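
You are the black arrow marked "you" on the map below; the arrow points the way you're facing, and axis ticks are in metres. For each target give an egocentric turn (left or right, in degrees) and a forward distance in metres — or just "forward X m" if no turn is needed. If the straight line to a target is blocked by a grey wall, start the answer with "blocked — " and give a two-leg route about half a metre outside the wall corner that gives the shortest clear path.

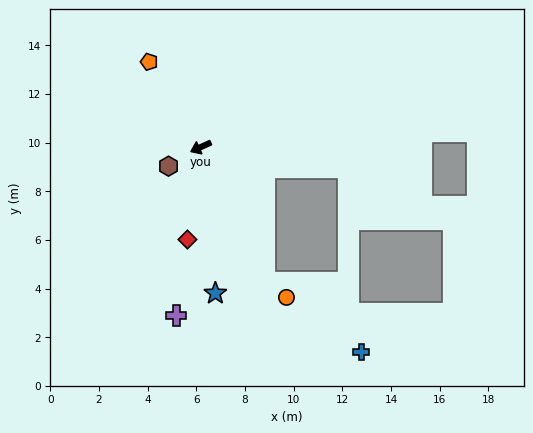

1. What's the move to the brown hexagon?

turn left 6°, forward 1.5 m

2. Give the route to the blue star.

turn left 71°, forward 6.0 m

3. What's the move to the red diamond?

turn left 57°, forward 3.8 m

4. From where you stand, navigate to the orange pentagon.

turn right 83°, forward 4.1 m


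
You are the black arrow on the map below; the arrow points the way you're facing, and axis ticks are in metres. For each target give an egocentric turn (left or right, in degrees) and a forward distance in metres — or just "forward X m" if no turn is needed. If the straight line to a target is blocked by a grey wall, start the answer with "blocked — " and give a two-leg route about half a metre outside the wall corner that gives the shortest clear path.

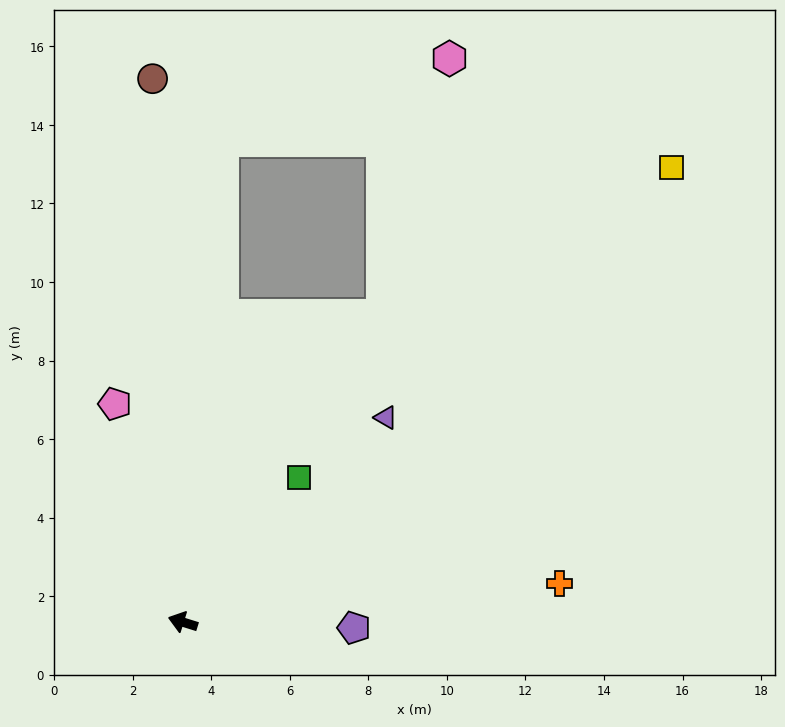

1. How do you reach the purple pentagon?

turn right 165°, forward 4.4 m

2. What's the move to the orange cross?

turn right 157°, forward 9.6 m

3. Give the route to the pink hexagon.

blocked — turn right 77°, forward 12.3 m, then turn right 66°, forward 6.1 m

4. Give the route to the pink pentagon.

turn right 55°, forward 5.8 m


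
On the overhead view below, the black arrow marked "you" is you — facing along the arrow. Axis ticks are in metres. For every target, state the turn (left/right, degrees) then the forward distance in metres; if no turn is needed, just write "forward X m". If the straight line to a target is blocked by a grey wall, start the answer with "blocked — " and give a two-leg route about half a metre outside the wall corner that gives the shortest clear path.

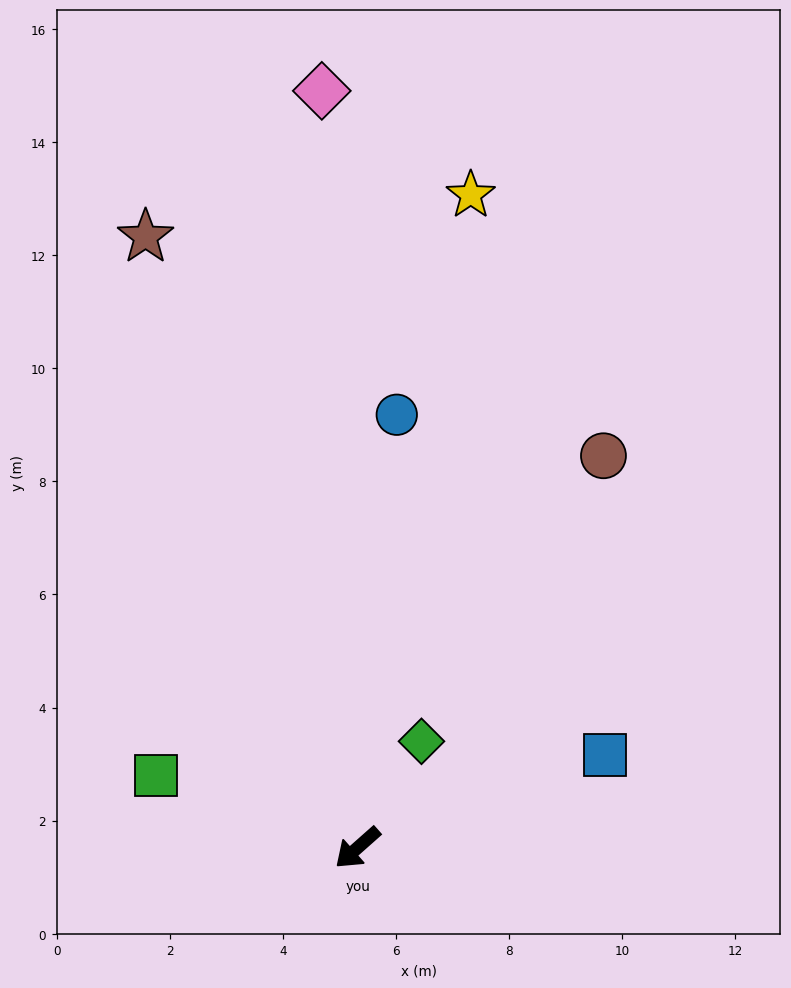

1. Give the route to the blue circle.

turn right 137°, forward 7.7 m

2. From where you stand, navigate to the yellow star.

turn right 141°, forward 11.7 m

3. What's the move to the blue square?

turn left 159°, forward 4.7 m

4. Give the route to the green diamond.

turn right 163°, forward 2.2 m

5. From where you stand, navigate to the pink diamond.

turn right 129°, forward 13.4 m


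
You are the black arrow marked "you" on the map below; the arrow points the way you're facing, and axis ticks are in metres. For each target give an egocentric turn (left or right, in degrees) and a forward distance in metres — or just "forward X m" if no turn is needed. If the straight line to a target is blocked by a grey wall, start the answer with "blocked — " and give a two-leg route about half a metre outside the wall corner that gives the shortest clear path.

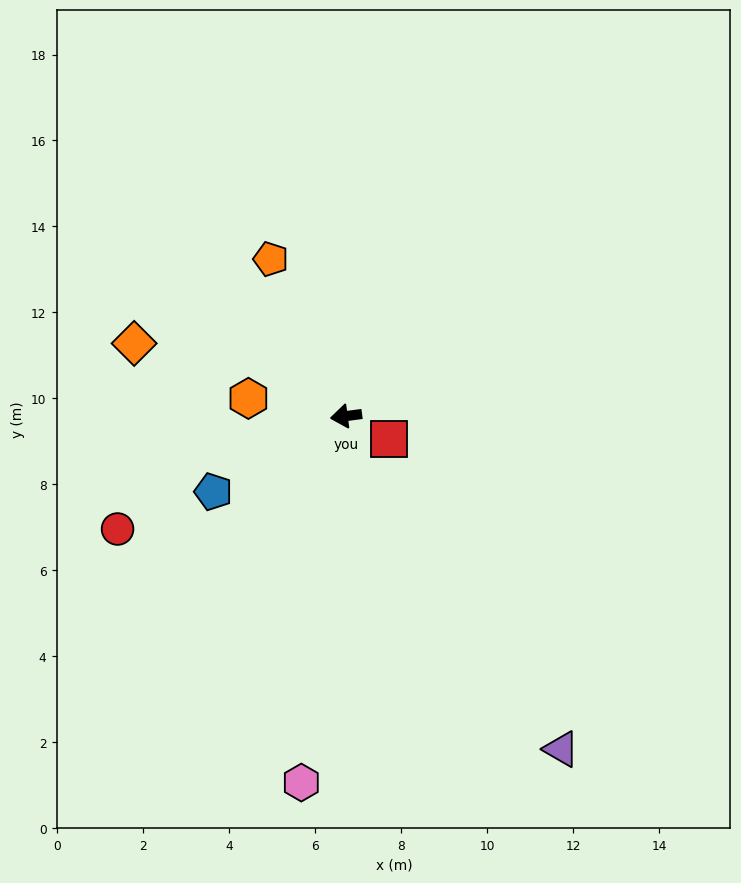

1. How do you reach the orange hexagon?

turn right 18°, forward 2.3 m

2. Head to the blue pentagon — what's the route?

turn left 22°, forward 3.6 m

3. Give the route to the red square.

turn left 144°, forward 1.1 m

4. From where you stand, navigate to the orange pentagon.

turn right 72°, forward 4.0 m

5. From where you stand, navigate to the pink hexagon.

turn left 75°, forward 8.6 m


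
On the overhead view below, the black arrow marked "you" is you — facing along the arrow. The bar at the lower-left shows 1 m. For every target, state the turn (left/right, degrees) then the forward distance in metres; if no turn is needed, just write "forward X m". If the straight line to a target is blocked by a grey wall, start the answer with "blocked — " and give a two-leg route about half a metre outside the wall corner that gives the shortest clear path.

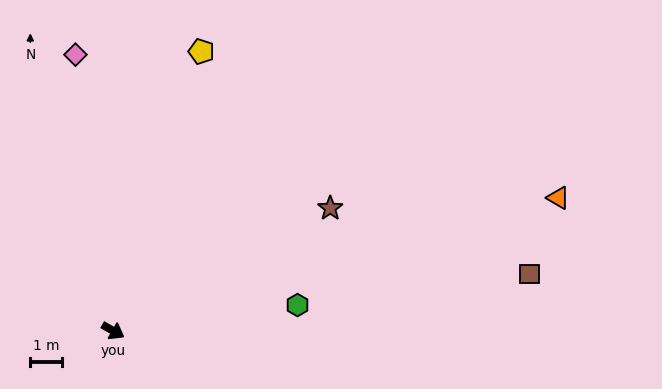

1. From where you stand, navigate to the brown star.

turn left 59°, forward 7.8 m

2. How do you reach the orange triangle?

turn left 46°, forward 14.4 m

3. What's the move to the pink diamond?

turn left 128°, forward 8.7 m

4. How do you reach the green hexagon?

turn left 38°, forward 5.8 m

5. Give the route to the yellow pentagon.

turn left 102°, forward 9.1 m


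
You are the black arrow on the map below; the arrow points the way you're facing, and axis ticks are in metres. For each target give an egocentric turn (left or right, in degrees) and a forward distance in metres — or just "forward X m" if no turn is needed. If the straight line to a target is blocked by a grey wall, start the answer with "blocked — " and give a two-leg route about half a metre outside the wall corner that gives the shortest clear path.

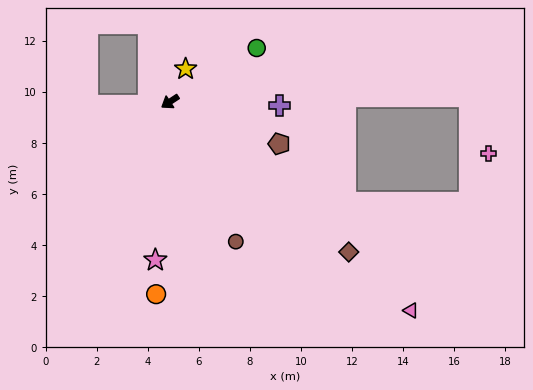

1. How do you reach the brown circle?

turn left 82°, forward 6.1 m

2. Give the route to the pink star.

turn left 51°, forward 6.2 m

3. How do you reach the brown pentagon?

turn left 125°, forward 4.6 m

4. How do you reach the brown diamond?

turn left 106°, forward 9.1 m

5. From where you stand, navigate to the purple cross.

turn left 144°, forward 4.3 m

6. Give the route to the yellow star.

turn right 149°, forward 1.4 m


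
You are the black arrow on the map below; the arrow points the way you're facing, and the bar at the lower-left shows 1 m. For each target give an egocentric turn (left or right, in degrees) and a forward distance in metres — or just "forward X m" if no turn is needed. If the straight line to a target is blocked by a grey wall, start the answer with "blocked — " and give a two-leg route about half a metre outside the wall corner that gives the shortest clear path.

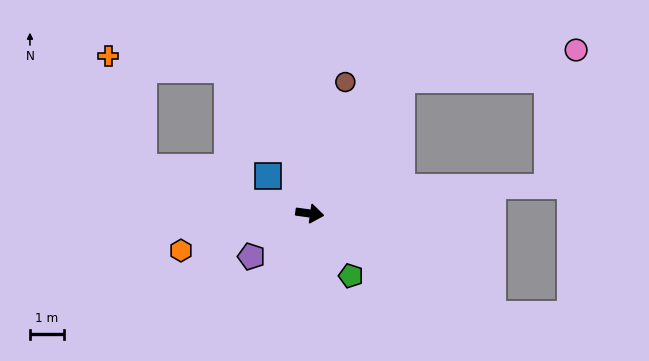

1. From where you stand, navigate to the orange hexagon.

turn right 156°, forward 3.9 m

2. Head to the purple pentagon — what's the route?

turn right 136°, forward 2.1 m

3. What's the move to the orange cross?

blocked — turn left 173°, forward 5.1 m, then turn right 58°, forward 3.5 m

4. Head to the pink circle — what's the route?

blocked — turn left 64°, forward 4.8 m, then turn right 47°, forward 5.2 m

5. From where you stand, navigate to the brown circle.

turn left 83°, forward 4.0 m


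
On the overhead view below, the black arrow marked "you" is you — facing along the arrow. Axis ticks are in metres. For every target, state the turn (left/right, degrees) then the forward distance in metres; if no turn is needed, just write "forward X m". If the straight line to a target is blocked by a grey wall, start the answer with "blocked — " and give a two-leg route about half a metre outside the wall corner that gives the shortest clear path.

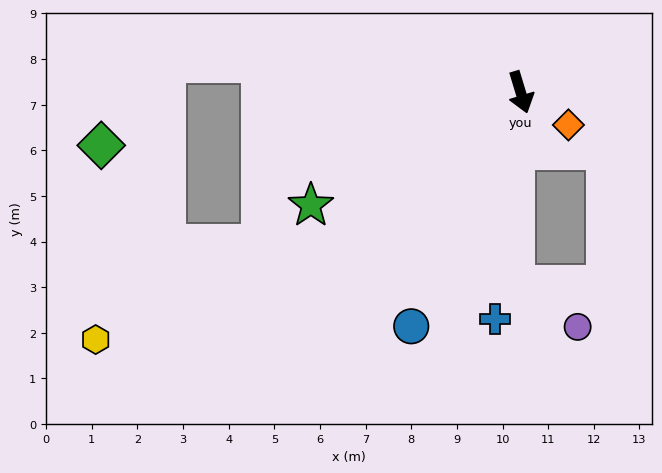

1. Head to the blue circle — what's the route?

turn right 42°, forward 5.7 m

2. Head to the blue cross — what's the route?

turn right 23°, forward 5.0 m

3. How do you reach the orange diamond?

turn left 39°, forward 1.3 m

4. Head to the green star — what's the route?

turn right 79°, forward 5.2 m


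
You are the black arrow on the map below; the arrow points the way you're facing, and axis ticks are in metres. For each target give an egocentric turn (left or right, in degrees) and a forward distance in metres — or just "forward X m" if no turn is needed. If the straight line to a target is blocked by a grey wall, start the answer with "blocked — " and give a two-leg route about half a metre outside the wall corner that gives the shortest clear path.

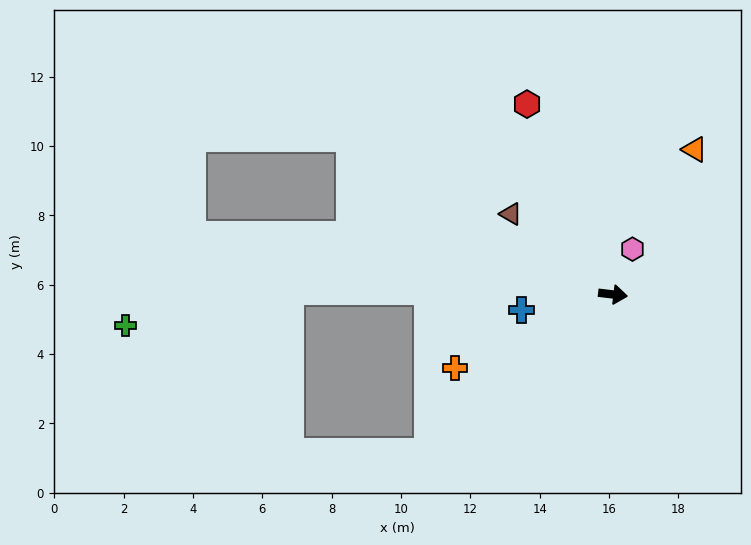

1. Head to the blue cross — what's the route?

turn right 164°, forward 2.7 m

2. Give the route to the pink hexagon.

turn left 74°, forward 1.4 m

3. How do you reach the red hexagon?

turn left 121°, forward 6.0 m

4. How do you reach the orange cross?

turn right 148°, forward 5.0 m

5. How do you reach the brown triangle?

turn left 149°, forward 3.8 m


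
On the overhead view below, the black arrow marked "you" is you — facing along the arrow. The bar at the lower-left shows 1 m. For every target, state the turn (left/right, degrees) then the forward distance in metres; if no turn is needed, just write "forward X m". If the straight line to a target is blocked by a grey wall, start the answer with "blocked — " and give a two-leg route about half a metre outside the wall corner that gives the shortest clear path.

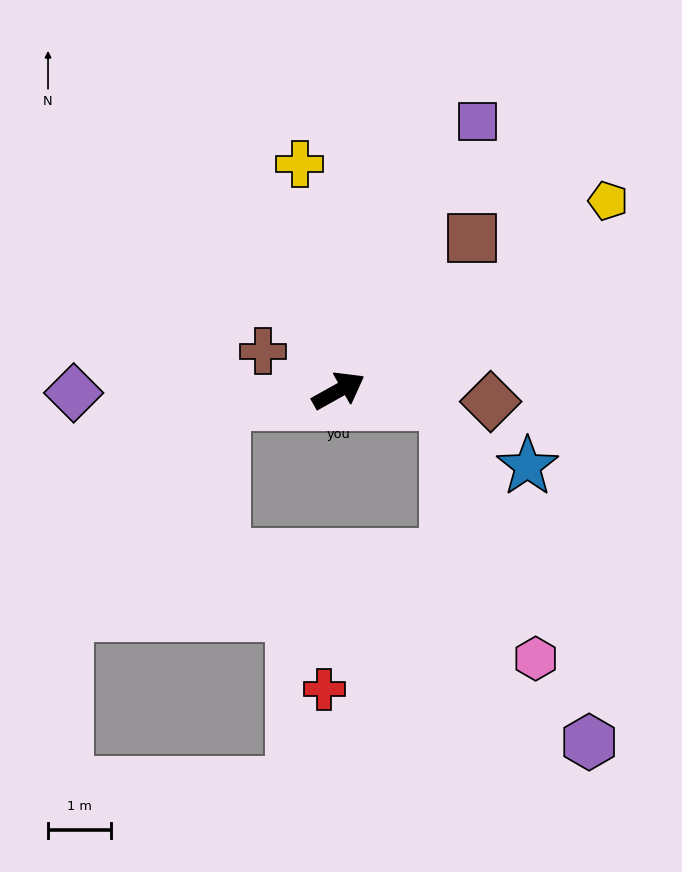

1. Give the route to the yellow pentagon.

turn left 6°, forward 5.2 m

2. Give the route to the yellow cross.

turn left 70°, forward 3.7 m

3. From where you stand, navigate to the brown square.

turn left 20°, forward 3.2 m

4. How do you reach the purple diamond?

turn left 151°, forward 4.2 m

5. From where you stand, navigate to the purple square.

turn left 33°, forward 4.8 m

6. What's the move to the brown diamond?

turn right 33°, forward 2.4 m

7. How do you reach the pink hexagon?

blocked — turn right 36°, forward 1.7 m, then turn right 64°, forward 4.3 m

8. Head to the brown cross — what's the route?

turn left 123°, forward 1.4 m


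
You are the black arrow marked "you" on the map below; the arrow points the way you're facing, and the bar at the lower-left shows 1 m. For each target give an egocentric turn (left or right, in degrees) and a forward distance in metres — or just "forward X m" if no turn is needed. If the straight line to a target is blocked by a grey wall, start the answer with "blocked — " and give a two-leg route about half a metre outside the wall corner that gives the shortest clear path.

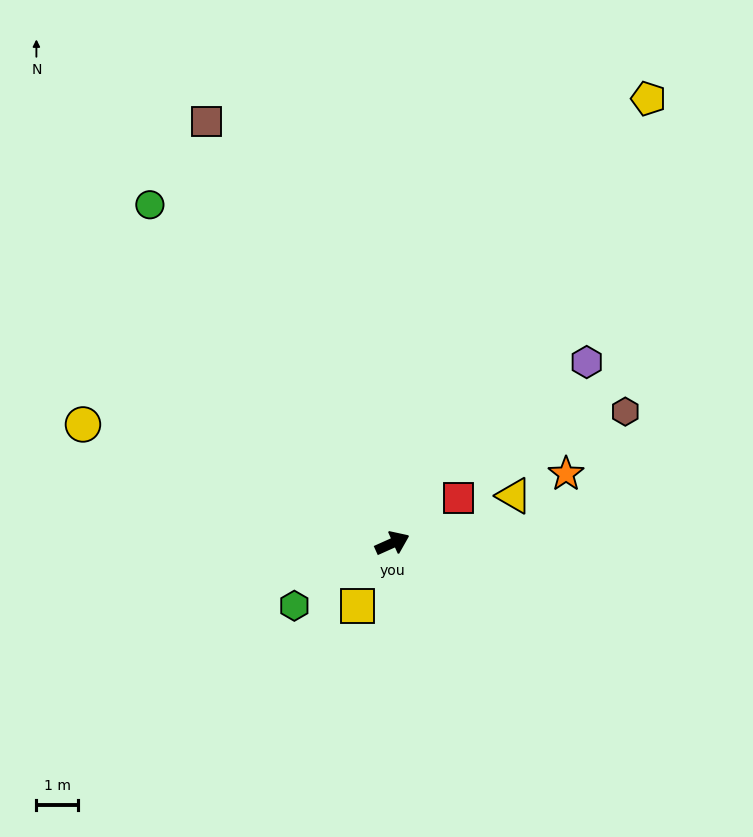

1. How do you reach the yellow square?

turn right 143°, forward 1.7 m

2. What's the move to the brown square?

turn left 90°, forward 11.0 m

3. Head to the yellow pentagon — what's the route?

turn left 36°, forward 12.2 m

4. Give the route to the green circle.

turn left 101°, forward 9.9 m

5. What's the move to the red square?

turn left 10°, forward 1.9 m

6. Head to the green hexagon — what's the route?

turn right 172°, forward 2.8 m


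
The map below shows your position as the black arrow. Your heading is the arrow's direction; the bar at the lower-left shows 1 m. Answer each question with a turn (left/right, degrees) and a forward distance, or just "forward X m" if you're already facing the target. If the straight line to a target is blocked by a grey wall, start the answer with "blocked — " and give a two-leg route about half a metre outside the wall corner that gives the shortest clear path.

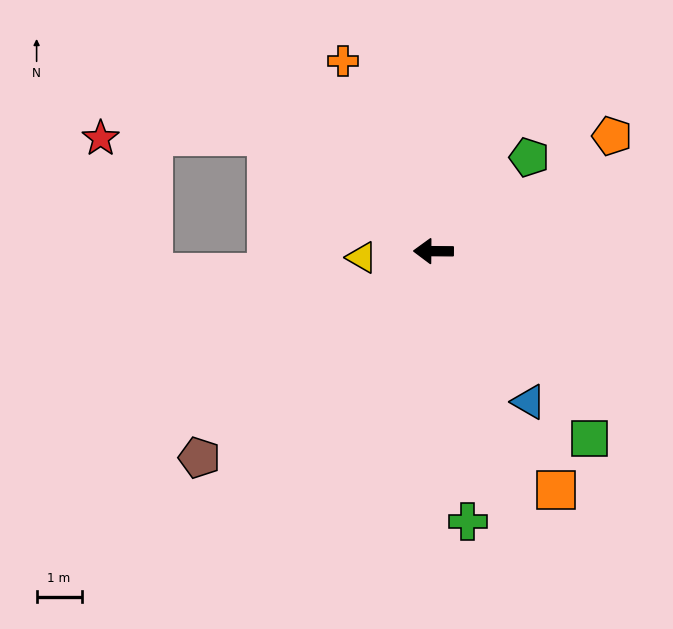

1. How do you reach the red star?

blocked — turn right 34°, forward 4.5 m, then turn left 35°, forward 3.7 m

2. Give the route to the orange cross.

turn right 64°, forward 4.7 m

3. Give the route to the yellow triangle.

turn left 5°, forward 1.6 m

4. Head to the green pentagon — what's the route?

turn right 135°, forward 3.0 m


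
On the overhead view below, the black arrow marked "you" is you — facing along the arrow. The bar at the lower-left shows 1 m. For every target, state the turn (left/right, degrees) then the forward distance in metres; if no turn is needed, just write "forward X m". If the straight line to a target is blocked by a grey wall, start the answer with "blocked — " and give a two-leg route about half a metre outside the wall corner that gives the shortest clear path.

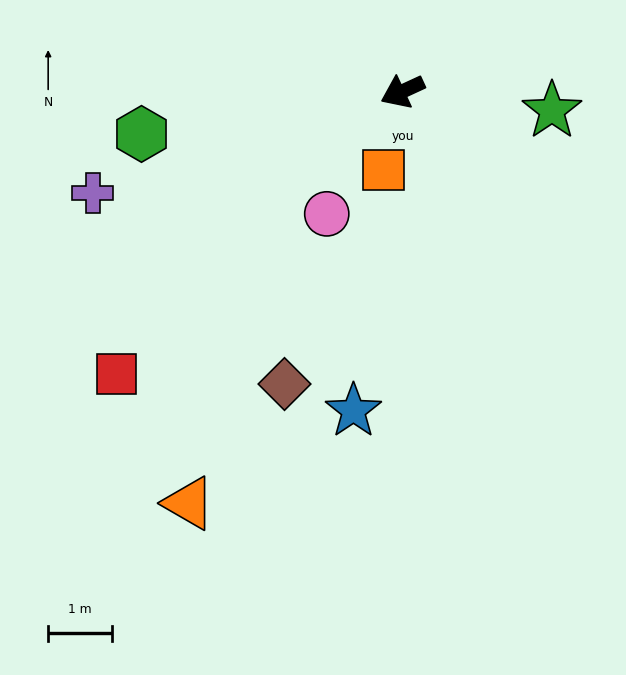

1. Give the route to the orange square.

turn left 52°, forward 1.3 m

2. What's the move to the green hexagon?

turn right 16°, forward 4.1 m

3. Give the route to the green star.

turn left 148°, forward 2.4 m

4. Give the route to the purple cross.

turn right 7°, forward 5.1 m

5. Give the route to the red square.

turn left 20°, forward 6.3 m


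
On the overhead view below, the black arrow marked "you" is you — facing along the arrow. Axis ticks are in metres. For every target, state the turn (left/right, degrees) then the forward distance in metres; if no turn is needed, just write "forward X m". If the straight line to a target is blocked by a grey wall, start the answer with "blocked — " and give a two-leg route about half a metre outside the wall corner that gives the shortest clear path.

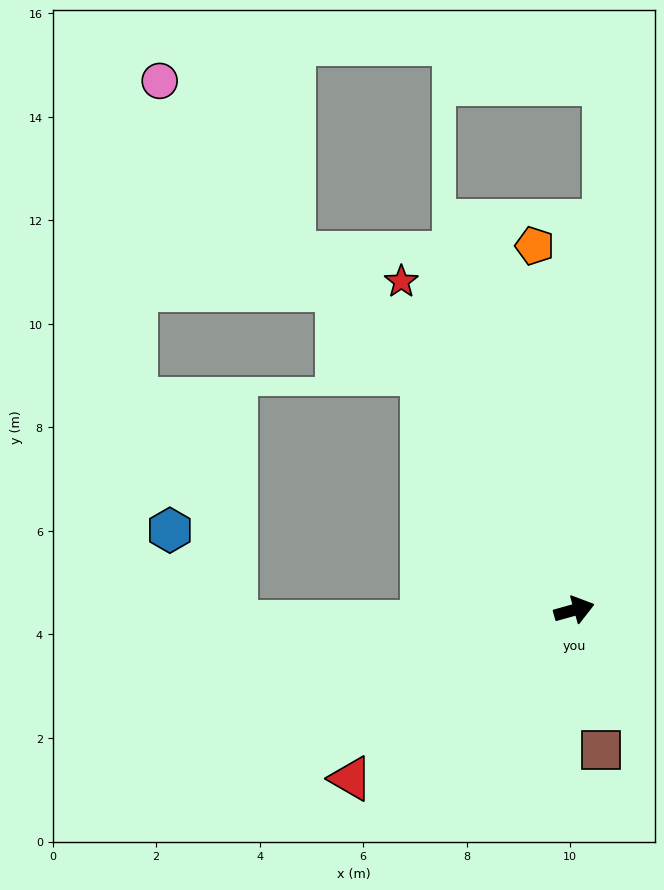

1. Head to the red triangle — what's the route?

turn right 159°, forward 5.4 m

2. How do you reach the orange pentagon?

turn left 81°, forward 7.1 m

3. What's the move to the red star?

turn left 102°, forward 7.2 m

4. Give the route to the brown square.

turn right 95°, forward 2.8 m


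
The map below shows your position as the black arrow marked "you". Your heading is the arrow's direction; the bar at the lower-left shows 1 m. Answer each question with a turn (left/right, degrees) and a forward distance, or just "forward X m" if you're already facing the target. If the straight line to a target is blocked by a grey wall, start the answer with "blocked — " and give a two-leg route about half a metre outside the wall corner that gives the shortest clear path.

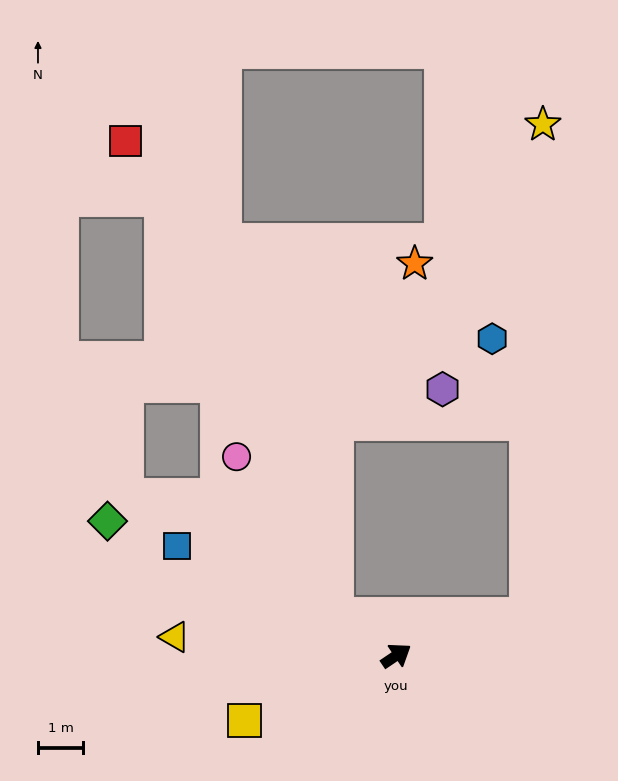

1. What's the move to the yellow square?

turn left 169°, forward 3.6 m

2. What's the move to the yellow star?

blocked — turn right 18°, forward 3.0 m, then turn left 72°, forward 10.8 m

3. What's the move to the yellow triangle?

turn left 141°, forward 4.9 m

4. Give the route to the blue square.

turn left 119°, forward 5.4 m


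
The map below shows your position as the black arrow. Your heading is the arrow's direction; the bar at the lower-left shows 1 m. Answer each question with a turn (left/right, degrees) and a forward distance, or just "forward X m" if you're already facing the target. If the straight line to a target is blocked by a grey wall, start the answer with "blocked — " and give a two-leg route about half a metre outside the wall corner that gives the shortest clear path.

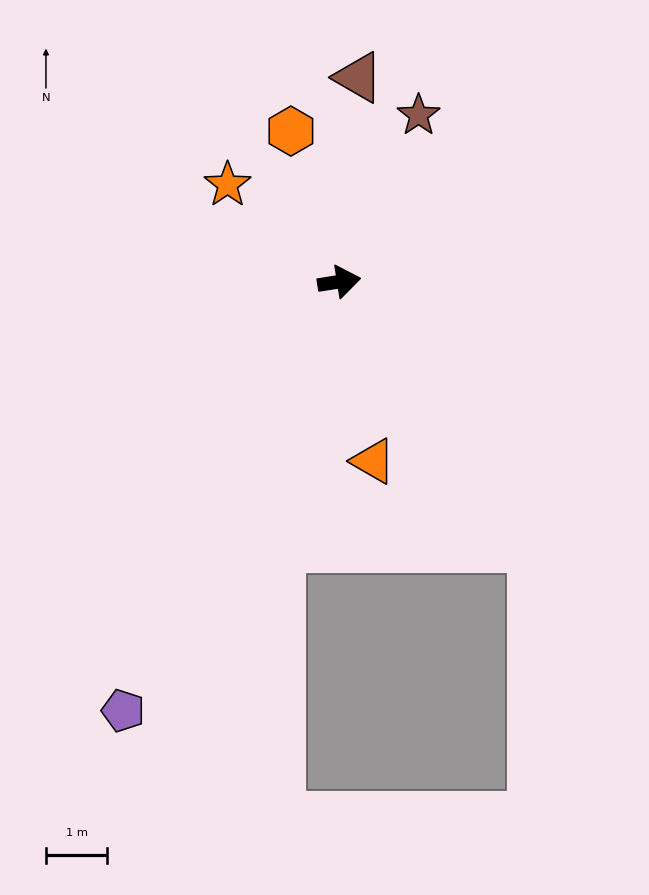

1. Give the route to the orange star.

turn left 130°, forward 2.4 m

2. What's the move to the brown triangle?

turn left 76°, forward 3.3 m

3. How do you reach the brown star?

turn left 56°, forward 3.0 m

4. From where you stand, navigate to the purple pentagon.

turn right 126°, forward 7.8 m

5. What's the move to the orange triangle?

turn right 88°, forward 3.0 m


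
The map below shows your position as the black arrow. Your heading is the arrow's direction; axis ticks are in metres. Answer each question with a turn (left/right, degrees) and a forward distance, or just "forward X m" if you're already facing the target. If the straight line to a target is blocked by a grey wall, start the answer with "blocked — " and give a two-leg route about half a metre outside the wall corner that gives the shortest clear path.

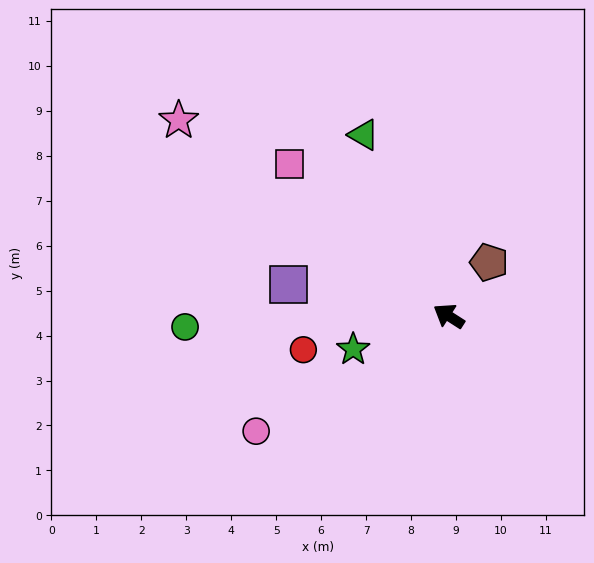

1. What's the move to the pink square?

turn right 11°, forward 4.9 m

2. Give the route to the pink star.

turn right 3°, forward 7.4 m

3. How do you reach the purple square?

turn left 22°, forward 3.6 m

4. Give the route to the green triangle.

turn right 32°, forward 4.5 m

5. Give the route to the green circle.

turn left 35°, forward 5.9 m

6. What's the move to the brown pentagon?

turn right 94°, forward 1.5 m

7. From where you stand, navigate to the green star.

turn left 52°, forward 2.3 m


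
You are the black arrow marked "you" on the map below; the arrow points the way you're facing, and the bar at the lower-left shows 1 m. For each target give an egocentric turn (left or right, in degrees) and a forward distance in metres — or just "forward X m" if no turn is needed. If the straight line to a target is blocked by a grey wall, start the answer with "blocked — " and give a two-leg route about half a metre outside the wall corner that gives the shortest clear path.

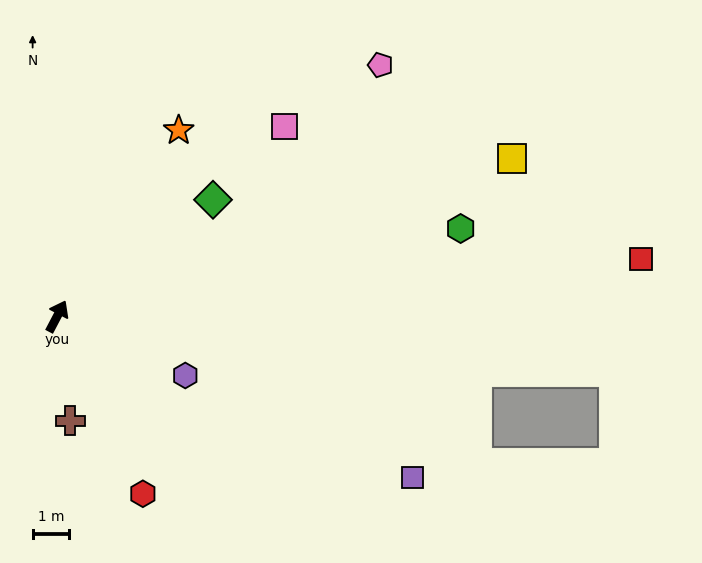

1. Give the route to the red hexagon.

turn right 127°, forward 5.4 m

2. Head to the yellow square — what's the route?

turn right 43°, forward 13.3 m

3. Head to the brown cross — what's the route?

turn right 145°, forward 2.9 m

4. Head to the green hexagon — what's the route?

turn right 50°, forward 11.4 m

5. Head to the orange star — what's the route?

turn right 5°, forward 6.1 m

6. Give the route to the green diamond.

turn right 26°, forward 5.4 m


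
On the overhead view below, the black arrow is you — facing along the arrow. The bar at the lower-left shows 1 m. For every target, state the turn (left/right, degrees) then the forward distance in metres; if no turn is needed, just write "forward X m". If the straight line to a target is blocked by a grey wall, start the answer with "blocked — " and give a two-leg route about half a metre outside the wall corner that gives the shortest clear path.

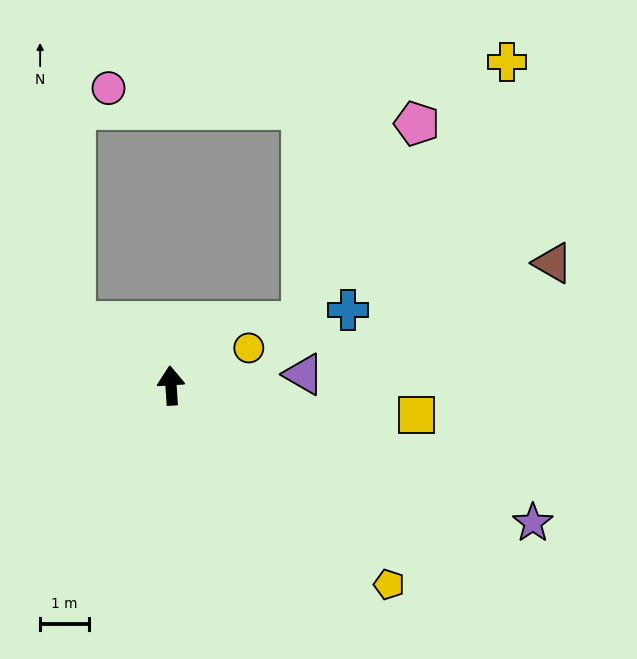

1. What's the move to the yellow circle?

turn right 68°, forward 1.8 m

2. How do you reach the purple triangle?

turn right 89°, forward 2.7 m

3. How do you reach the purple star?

turn right 114°, forward 8.0 m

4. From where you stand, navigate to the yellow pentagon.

turn right 136°, forward 6.1 m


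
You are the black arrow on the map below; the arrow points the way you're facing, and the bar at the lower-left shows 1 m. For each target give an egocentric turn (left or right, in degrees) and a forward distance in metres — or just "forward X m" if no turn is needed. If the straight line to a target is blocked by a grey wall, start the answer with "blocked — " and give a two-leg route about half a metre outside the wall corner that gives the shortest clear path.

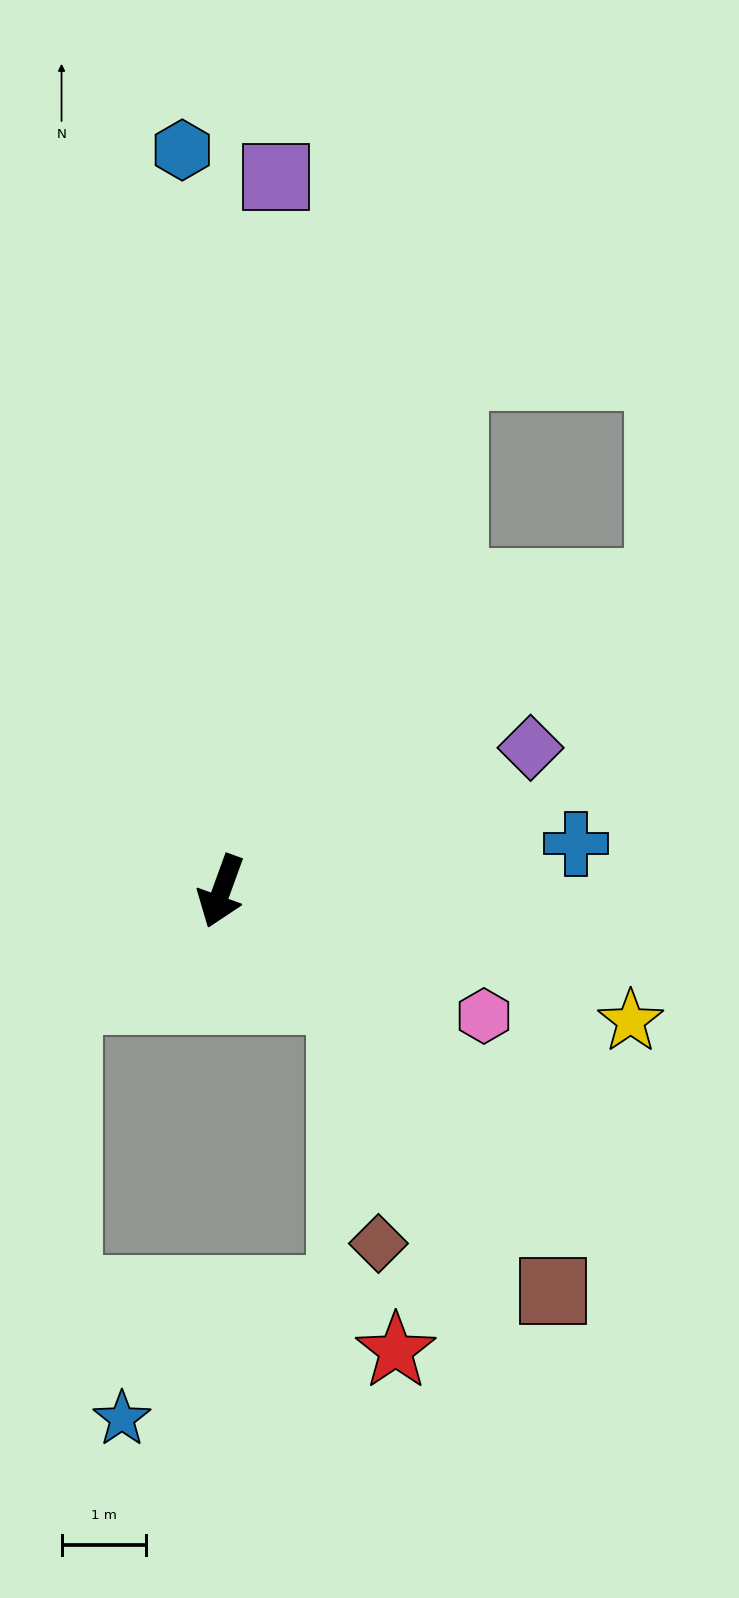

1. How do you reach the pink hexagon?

turn left 85°, forward 3.4 m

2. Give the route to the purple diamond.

turn left 135°, forward 4.0 m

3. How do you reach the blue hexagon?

turn right 157°, forward 8.8 m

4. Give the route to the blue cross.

turn left 118°, forward 4.2 m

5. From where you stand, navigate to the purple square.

turn right 164°, forward 8.5 m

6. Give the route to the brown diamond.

blocked — turn left 69°, forward 1.9 m, then turn right 41°, forward 2.9 m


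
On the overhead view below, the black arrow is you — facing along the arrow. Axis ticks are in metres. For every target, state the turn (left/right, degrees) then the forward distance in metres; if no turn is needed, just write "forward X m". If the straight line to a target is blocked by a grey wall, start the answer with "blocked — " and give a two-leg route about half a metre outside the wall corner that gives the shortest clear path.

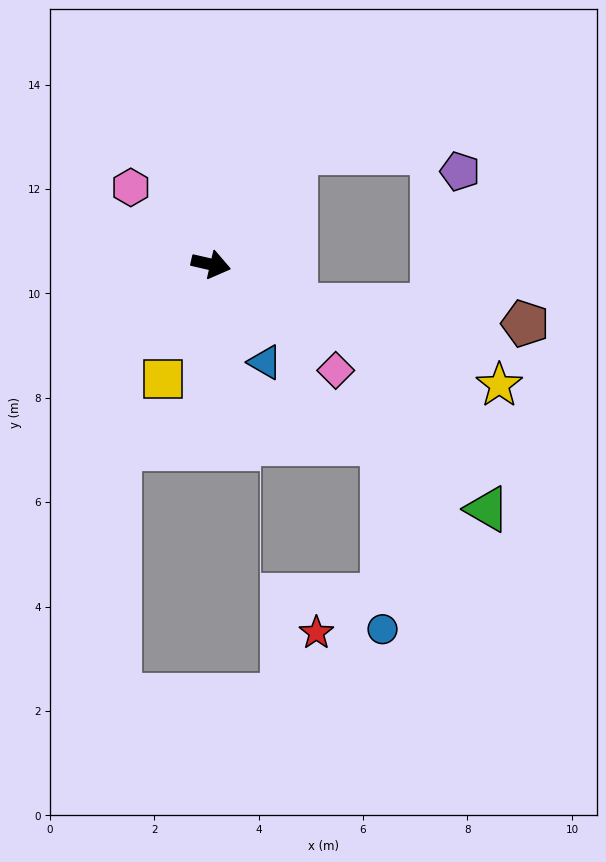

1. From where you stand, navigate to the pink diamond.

turn right 27°, forward 3.1 m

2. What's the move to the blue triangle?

turn right 48°, forward 2.1 m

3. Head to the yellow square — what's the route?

turn right 100°, forward 2.4 m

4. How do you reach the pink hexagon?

turn left 149°, forward 2.1 m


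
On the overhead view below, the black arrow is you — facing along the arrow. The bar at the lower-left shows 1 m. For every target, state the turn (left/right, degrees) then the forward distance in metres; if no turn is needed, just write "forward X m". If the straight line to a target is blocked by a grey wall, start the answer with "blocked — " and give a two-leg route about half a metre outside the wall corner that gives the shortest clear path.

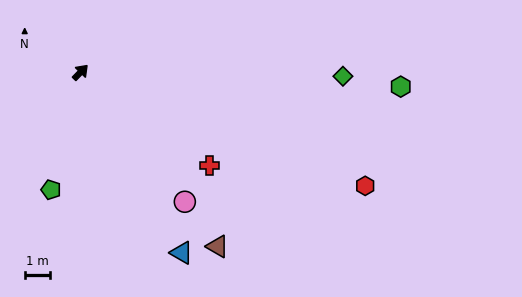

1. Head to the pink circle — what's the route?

turn right 97°, forward 6.5 m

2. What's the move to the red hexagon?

turn right 68°, forward 12.0 m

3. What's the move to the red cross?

turn right 82°, forward 6.2 m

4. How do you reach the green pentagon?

turn right 150°, forward 4.8 m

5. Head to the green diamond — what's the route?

turn right 47°, forward 10.3 m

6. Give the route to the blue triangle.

turn right 107°, forward 8.1 m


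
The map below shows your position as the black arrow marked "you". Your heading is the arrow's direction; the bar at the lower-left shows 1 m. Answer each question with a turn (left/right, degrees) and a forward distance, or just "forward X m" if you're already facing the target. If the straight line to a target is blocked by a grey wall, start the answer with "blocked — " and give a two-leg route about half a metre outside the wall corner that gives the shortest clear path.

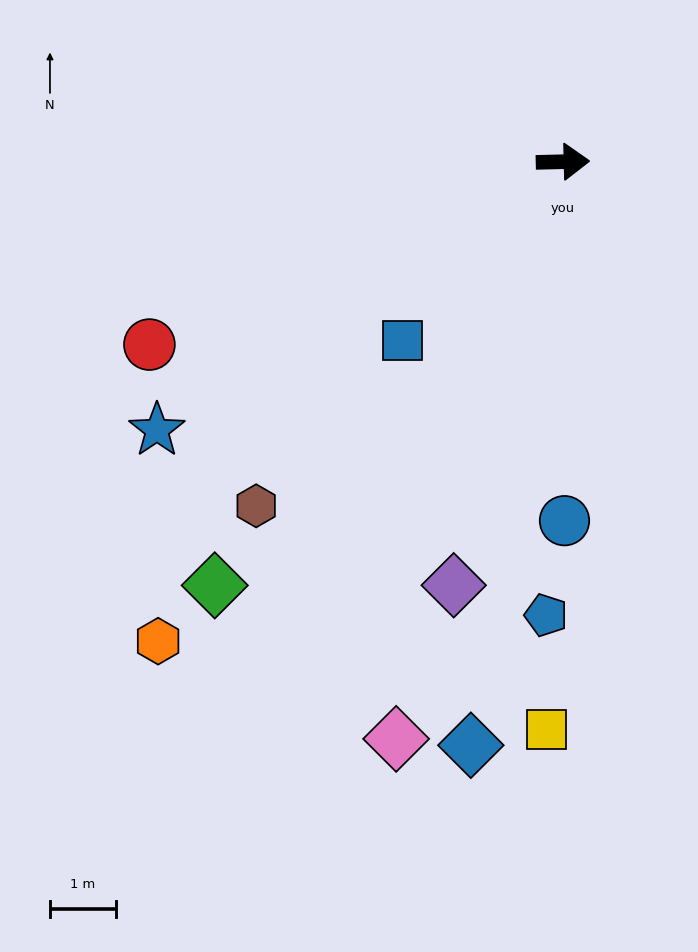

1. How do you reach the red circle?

turn right 158°, forward 6.9 m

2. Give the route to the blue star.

turn right 148°, forward 7.4 m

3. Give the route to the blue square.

turn right 133°, forward 3.6 m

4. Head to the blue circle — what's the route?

turn right 91°, forward 5.4 m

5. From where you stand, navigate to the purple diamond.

turn right 106°, forward 6.6 m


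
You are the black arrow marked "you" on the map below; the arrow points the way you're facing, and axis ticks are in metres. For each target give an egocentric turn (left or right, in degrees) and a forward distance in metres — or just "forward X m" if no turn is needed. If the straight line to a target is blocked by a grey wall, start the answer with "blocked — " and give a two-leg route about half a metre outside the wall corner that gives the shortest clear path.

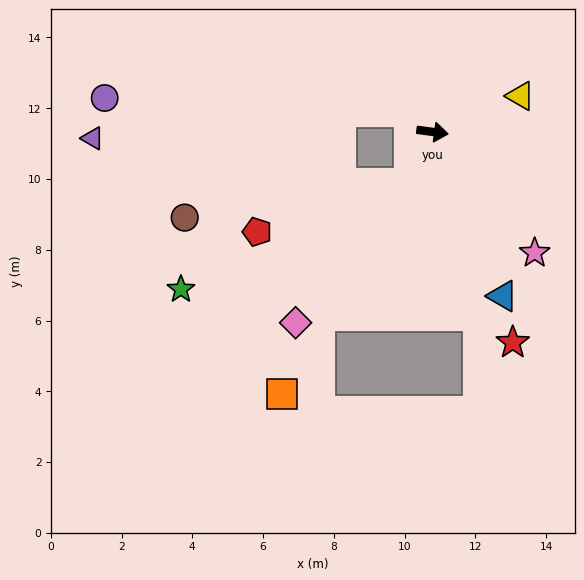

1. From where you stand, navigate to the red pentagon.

blocked — turn right 107°, forward 1.6 m, then turn right 48°, forward 4.5 m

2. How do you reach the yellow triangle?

turn left 30°, forward 2.7 m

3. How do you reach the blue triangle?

turn right 59°, forward 5.0 m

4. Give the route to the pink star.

turn right 42°, forward 4.5 m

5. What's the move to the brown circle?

blocked — turn right 107°, forward 1.6 m, then turn right 57°, forward 6.4 m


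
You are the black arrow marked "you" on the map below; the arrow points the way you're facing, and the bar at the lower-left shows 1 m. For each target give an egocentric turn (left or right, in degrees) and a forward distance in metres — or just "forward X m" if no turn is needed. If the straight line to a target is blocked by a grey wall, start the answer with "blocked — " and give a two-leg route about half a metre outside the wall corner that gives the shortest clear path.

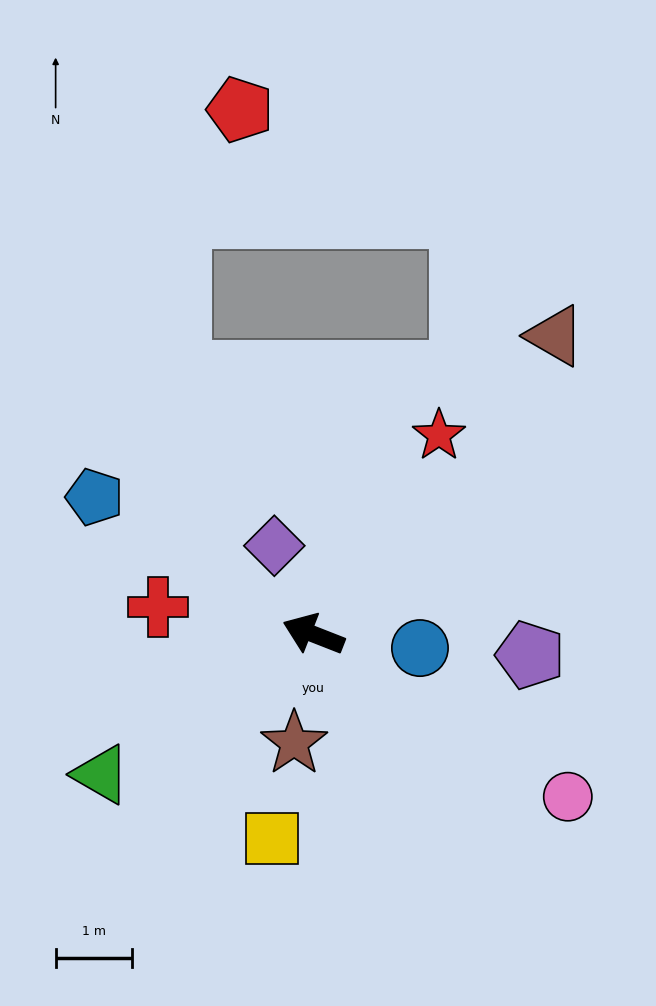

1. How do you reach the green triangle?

turn left 55°, forward 3.3 m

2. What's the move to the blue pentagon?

turn right 11°, forward 3.4 m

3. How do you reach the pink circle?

turn left 169°, forward 4.0 m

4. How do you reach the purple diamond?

turn right 45°, forward 1.3 m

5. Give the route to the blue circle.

turn right 166°, forward 1.4 m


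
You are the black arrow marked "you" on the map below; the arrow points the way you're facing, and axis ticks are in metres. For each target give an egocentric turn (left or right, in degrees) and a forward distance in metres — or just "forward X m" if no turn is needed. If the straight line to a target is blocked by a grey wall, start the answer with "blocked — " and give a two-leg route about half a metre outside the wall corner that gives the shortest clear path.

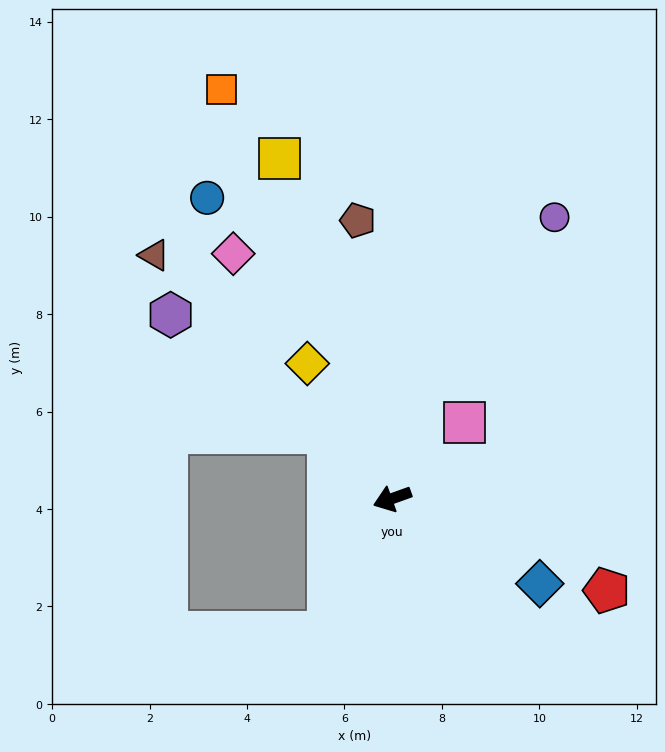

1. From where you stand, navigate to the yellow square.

turn right 91°, forward 7.3 m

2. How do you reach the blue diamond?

turn left 130°, forward 3.5 m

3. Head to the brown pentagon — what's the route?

turn right 103°, forward 5.8 m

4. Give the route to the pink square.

turn right 153°, forward 2.2 m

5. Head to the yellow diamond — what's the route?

turn right 78°, forward 3.3 m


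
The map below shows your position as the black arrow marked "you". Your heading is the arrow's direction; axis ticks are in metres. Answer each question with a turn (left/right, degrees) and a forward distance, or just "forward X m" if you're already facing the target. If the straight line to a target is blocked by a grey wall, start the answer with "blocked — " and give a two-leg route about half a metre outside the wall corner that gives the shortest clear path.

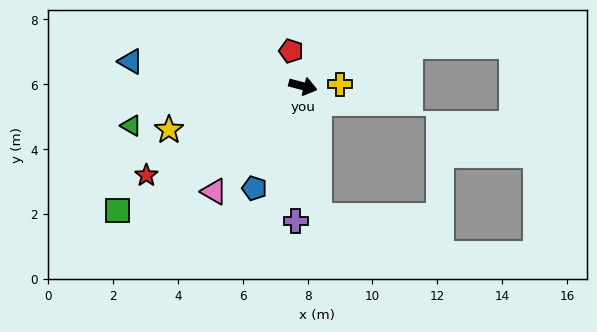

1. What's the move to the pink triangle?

turn right 116°, forward 4.3 m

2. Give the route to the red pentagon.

turn left 123°, forward 1.1 m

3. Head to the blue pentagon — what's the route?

turn right 101°, forward 3.5 m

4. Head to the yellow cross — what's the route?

turn left 17°, forward 1.1 m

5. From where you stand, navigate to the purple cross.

turn right 79°, forward 4.2 m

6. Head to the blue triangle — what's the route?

turn right 174°, forward 5.4 m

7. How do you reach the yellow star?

turn right 147°, forward 4.3 m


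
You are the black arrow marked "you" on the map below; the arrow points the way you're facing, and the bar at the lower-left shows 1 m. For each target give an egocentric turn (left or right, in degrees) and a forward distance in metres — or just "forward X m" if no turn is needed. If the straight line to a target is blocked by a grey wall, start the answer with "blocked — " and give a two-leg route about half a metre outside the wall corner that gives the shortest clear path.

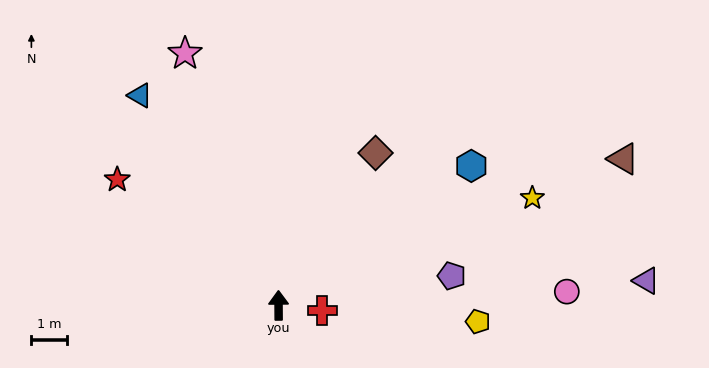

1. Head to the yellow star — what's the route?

turn right 67°, forward 7.8 m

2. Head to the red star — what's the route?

turn left 52°, forward 5.8 m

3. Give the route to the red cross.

turn right 97°, forward 1.2 m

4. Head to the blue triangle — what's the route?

turn left 33°, forward 7.1 m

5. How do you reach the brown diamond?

turn right 33°, forward 5.1 m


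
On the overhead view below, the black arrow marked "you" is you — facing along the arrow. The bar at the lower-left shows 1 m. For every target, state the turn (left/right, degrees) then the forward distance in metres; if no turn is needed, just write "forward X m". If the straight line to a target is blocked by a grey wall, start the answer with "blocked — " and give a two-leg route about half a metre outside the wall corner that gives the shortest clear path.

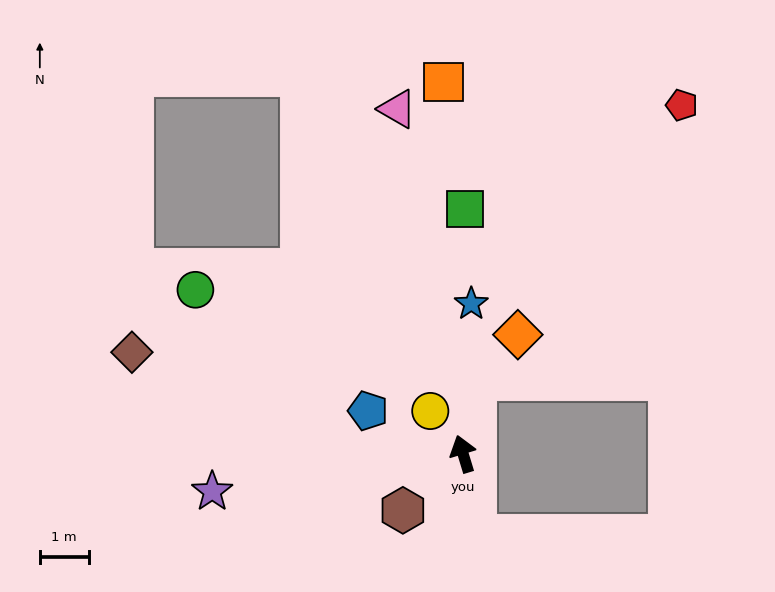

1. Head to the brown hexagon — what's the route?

turn left 116°, forward 1.7 m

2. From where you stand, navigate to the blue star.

turn right 20°, forward 3.1 m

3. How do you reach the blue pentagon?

turn left 49°, forward 2.1 m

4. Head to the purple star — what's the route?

turn left 82°, forward 5.2 m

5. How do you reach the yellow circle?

turn left 21°, forward 1.1 m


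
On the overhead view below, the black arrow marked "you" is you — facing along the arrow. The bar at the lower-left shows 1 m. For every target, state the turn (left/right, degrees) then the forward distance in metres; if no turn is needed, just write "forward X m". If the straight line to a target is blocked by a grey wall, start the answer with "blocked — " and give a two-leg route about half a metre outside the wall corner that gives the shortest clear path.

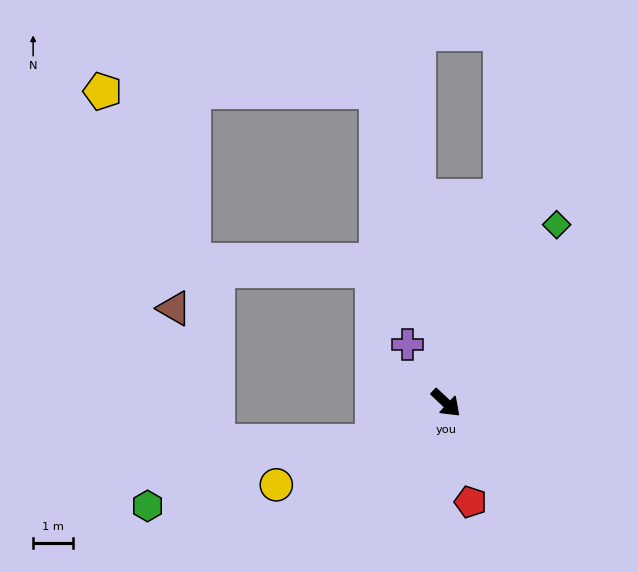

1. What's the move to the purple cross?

turn left 167°, forward 1.7 m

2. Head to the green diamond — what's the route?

turn left 101°, forward 5.2 m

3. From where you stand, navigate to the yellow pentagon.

blocked — turn left 146°, forward 7.9 m, then turn left 77°, forward 6.8 m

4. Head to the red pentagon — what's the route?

turn right 33°, forward 2.5 m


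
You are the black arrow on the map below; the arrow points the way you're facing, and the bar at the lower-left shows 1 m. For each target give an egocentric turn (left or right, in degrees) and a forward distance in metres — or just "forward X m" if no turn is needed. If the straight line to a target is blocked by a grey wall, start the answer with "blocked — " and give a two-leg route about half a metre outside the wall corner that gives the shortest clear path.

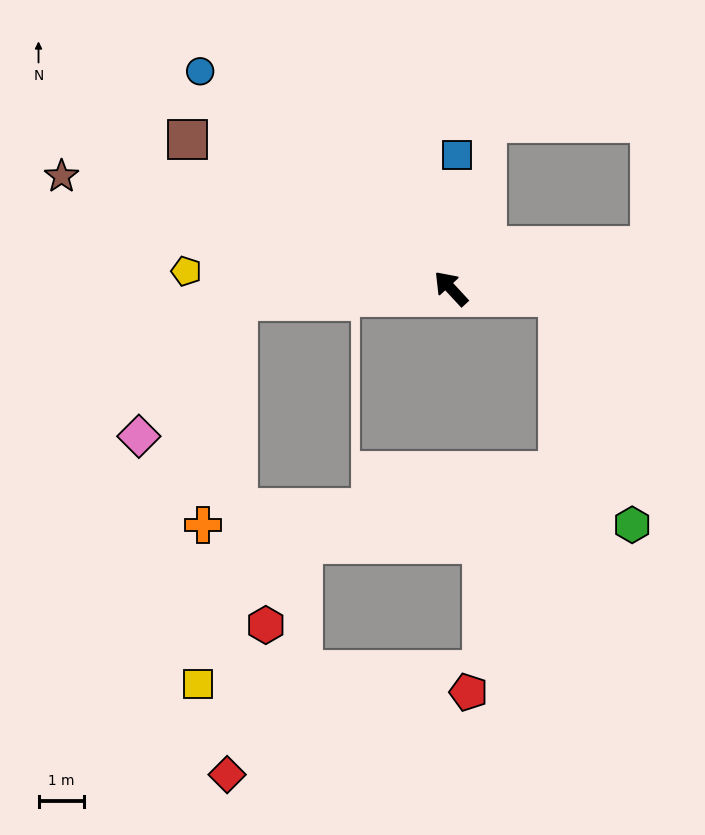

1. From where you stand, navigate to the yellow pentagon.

turn left 44°, forward 5.8 m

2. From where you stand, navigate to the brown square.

turn left 18°, forward 6.6 m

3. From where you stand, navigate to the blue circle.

turn left 6°, forward 7.2 m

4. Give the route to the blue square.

turn right 45°, forward 2.9 m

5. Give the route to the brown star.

turn left 31°, forward 8.8 m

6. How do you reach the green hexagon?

blocked — turn right 138°, forward 2.3 m, then turn right 67°, forward 5.2 m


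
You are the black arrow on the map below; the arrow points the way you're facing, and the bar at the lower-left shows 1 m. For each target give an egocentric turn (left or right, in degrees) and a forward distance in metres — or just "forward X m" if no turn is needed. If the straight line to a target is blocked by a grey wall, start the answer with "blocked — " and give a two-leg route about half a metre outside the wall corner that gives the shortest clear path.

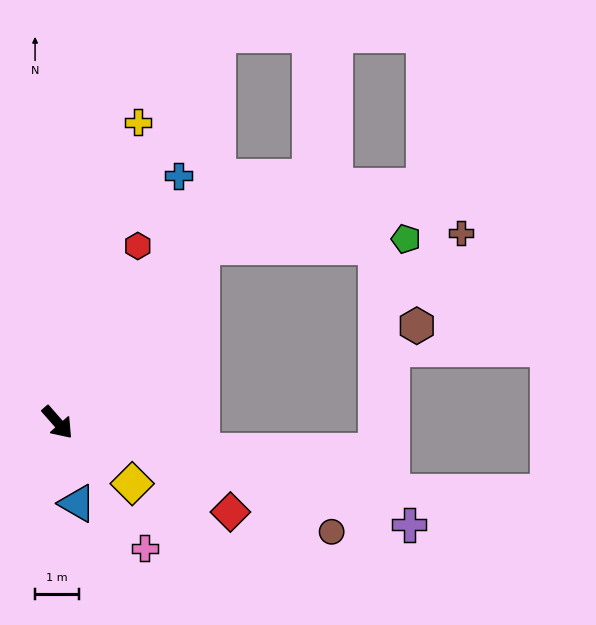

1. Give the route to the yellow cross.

turn left 124°, forward 7.1 m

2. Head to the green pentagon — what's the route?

blocked — turn left 99°, forward 5.2 m, then turn right 48°, forward 4.7 m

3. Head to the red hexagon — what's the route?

turn left 114°, forward 4.5 m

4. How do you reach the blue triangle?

turn right 28°, forward 1.9 m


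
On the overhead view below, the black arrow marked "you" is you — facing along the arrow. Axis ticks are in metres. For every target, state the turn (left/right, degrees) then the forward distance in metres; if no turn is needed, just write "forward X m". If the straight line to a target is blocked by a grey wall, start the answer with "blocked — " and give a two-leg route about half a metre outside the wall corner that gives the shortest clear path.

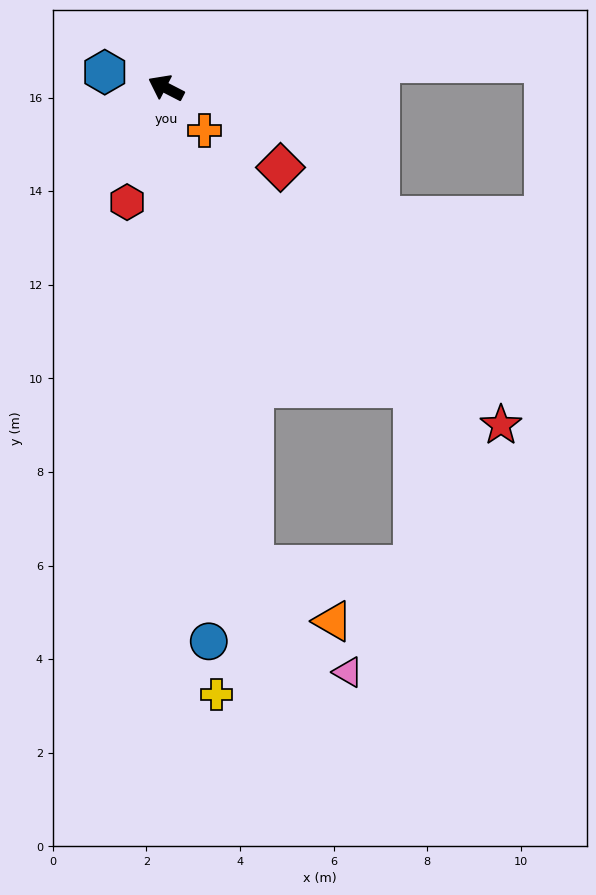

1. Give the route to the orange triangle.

blocked — turn left 128°, forward 10.4 m, then turn left 44°, forward 2.1 m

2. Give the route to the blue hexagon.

turn left 13°, forward 1.4 m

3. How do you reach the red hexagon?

turn left 98°, forward 2.6 m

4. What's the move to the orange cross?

turn left 160°, forward 1.2 m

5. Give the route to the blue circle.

turn left 122°, forward 11.9 m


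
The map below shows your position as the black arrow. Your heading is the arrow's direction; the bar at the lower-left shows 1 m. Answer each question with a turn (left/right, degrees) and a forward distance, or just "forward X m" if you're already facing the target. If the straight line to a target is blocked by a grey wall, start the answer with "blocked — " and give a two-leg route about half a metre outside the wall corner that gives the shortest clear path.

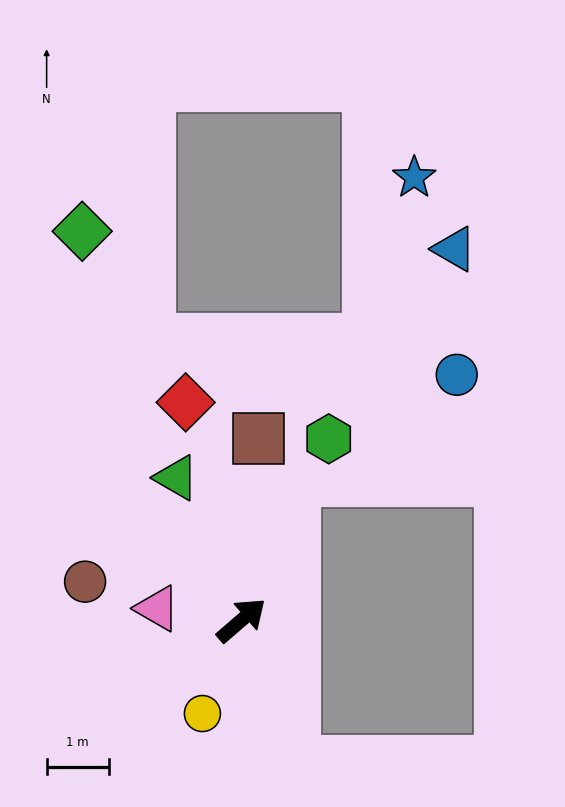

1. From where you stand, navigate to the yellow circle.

turn right 153°, forward 1.6 m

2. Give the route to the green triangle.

turn left 74°, forward 2.5 m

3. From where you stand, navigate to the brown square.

turn left 44°, forward 2.9 m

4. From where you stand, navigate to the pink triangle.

turn left 131°, forward 1.4 m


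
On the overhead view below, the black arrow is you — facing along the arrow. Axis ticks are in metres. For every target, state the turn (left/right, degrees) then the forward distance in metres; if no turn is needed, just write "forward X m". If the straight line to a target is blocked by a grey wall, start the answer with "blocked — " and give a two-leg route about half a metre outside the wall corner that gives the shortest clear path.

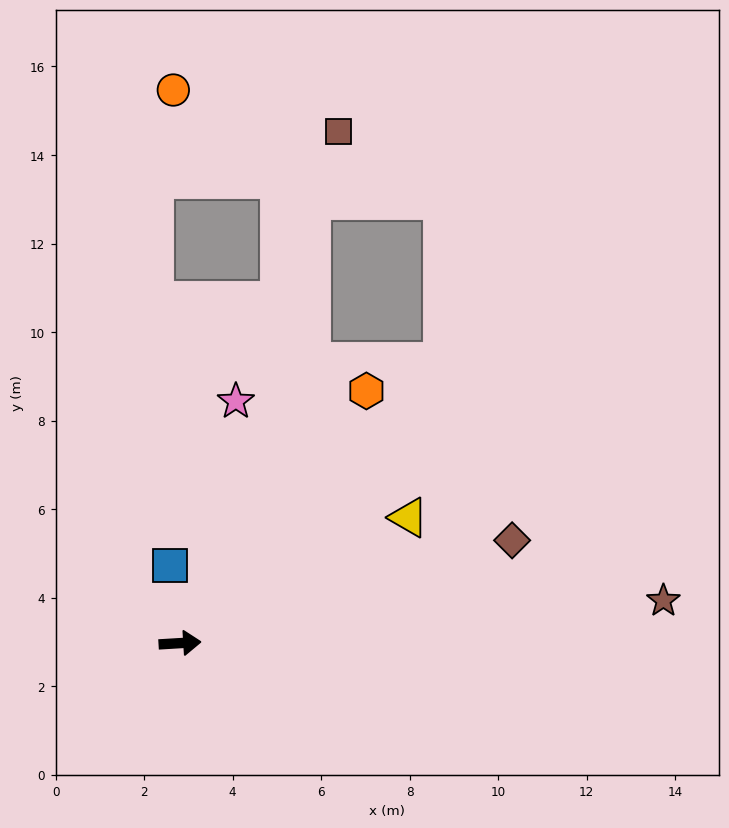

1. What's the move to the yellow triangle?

turn left 25°, forward 5.9 m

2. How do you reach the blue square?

turn left 94°, forward 1.8 m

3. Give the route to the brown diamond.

turn left 14°, forward 7.9 m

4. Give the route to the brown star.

forward 11.0 m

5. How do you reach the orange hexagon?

turn left 50°, forward 7.1 m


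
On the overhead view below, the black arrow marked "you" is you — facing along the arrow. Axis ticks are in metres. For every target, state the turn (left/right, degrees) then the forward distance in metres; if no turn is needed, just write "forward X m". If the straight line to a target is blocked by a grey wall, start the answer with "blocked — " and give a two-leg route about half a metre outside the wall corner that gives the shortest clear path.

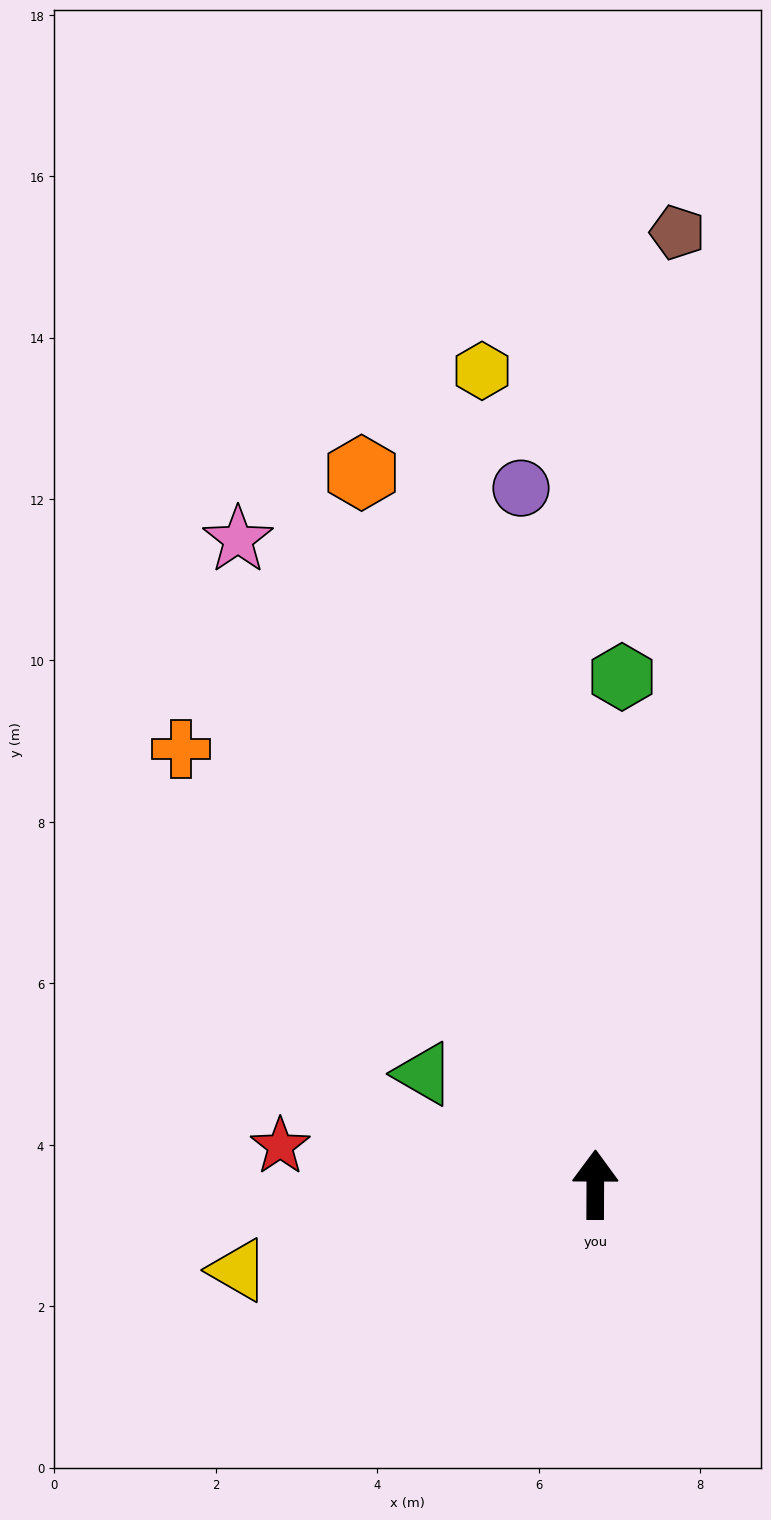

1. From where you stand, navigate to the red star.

turn left 83°, forward 3.9 m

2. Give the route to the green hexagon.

turn right 3°, forward 6.3 m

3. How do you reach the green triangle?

turn left 57°, forward 2.5 m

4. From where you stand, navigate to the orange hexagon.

turn left 18°, forward 9.3 m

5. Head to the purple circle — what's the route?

turn left 6°, forward 8.7 m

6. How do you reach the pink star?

turn left 29°, forward 9.1 m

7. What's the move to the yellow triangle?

turn left 104°, forward 4.5 m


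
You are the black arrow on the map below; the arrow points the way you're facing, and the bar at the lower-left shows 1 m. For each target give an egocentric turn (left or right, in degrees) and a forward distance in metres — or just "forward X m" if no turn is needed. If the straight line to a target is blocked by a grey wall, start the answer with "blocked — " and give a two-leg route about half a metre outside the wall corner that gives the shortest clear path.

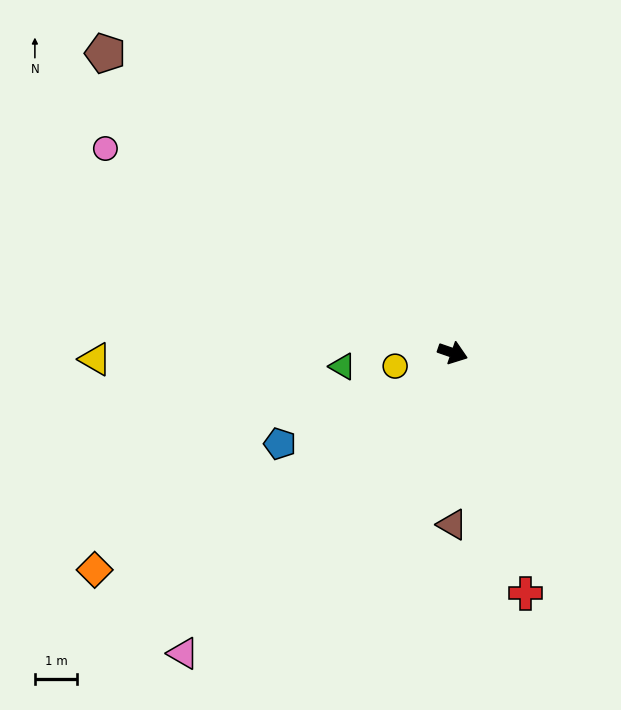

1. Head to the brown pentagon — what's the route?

turn left 158°, forward 10.8 m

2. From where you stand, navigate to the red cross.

turn right 54°, forward 5.9 m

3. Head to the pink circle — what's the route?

turn left 169°, forward 9.5 m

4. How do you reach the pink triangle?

turn right 113°, forward 9.5 m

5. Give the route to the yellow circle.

turn right 148°, forward 1.4 m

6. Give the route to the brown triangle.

turn right 71°, forward 4.0 m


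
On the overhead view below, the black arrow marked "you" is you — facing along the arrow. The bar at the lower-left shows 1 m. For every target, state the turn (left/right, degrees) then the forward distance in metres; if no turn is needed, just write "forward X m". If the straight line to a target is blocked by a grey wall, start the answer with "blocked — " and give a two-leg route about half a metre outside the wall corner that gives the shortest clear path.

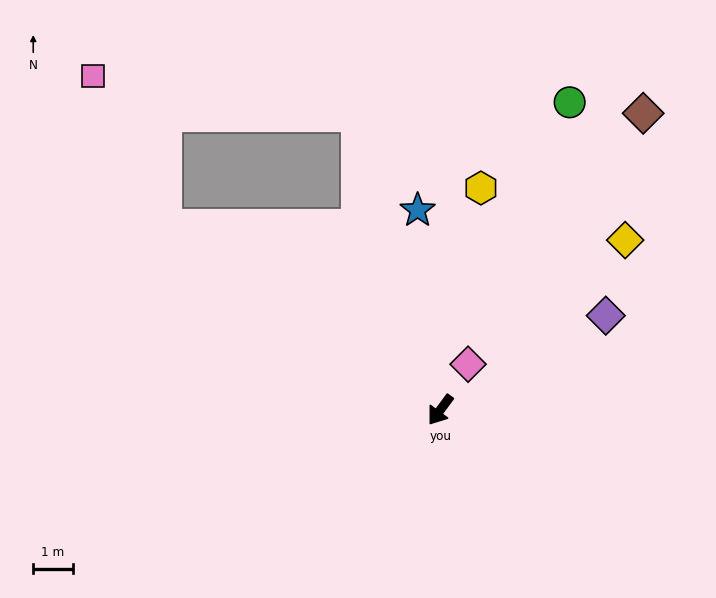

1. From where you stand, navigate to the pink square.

blocked — turn right 87°, forward 8.4 m, then turn right 31°, forward 4.2 m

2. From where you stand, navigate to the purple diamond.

turn left 156°, forward 4.8 m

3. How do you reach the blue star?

turn right 137°, forward 5.1 m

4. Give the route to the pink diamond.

turn right 175°, forward 1.4 m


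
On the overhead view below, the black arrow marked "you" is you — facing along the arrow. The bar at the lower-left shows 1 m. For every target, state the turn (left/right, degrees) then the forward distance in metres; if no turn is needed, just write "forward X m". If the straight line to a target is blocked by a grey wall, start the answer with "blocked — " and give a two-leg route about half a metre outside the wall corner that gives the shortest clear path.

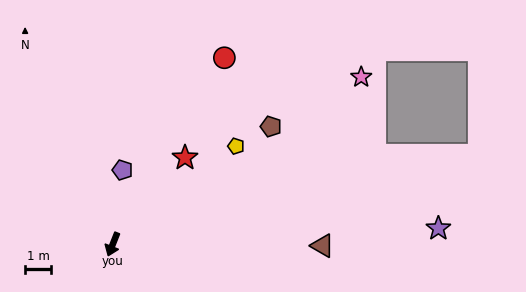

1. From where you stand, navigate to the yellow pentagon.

turn left 150°, forward 6.1 m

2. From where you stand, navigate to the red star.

turn left 162°, forward 4.3 m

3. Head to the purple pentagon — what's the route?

turn right 166°, forward 2.9 m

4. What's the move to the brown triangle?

turn left 111°, forward 8.1 m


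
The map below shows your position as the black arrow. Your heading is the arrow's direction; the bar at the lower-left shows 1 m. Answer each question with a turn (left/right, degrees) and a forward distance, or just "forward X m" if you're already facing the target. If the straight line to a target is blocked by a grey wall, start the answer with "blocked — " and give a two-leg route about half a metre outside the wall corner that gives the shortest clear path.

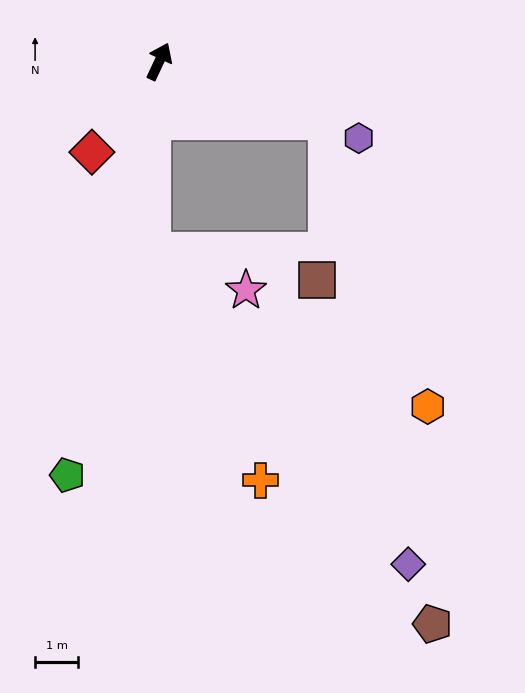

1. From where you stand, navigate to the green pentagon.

turn right 167°, forward 9.8 m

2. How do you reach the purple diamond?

blocked — turn right 85°, forward 4.1 m, then turn right 60°, forward 10.4 m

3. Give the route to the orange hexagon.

blocked — turn right 85°, forward 4.1 m, then turn right 50°, forward 7.0 m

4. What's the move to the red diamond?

turn left 168°, forward 2.6 m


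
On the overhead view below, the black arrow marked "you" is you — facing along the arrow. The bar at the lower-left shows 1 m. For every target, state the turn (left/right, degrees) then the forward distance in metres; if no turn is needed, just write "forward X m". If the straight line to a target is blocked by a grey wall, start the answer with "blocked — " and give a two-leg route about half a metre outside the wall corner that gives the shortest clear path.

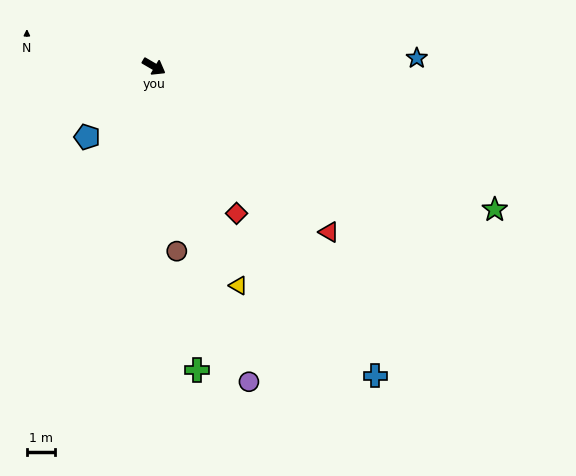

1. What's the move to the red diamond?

turn right 30°, forward 6.0 m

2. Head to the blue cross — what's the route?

turn right 24°, forward 13.5 m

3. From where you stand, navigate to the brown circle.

turn right 53°, forward 6.6 m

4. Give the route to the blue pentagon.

turn right 103°, forward 3.4 m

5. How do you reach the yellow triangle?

turn right 39°, forward 8.3 m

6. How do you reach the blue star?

turn left 32°, forward 9.3 m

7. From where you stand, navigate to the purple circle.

turn right 43°, forward 11.7 m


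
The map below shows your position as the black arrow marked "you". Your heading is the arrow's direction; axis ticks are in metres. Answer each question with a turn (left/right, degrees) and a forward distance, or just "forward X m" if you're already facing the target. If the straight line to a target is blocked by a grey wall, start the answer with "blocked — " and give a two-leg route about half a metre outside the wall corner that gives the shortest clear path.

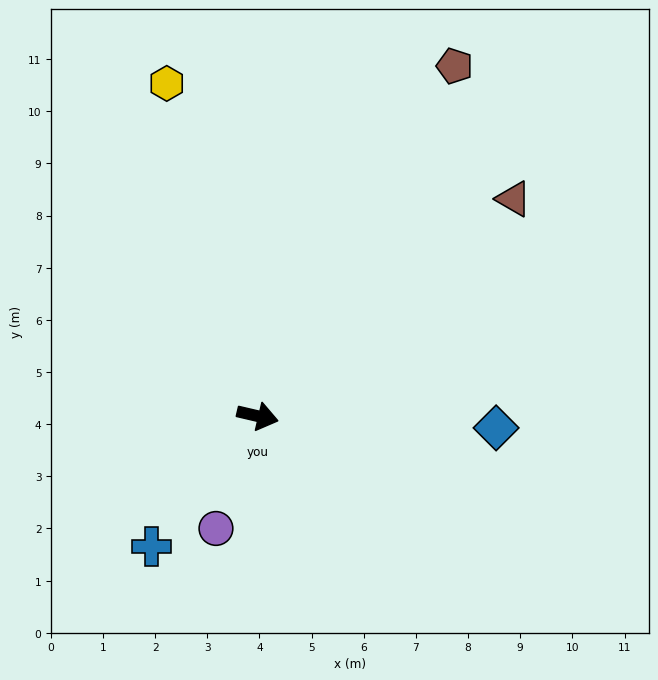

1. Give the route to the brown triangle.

turn left 53°, forward 6.4 m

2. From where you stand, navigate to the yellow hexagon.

turn left 118°, forward 6.6 m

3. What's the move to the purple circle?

turn right 97°, forward 2.3 m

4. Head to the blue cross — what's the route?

turn right 116°, forward 3.2 m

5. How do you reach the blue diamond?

turn left 10°, forward 4.6 m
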